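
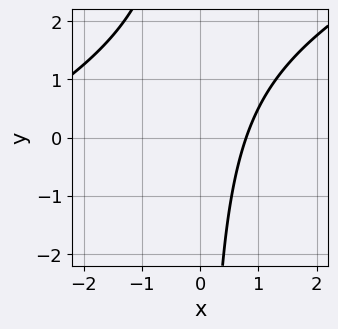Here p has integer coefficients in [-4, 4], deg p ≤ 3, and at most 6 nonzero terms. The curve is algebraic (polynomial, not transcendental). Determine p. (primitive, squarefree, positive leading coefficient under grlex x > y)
First, degree: a generic line meets the curve in up to 2 points, so deg p = 2.
Next, checking where it meets the axes: the curve avoids every integer y-axis point in the box.
Finally, assembling these constraints gives the stated polynomial.

x^2 - 2*x*y + 3*x - 3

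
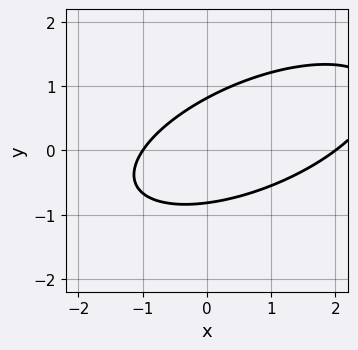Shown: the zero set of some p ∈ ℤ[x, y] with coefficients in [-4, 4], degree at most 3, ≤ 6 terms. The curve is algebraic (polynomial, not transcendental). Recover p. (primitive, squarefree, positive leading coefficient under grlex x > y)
deg p = 2. The shape is more complex than any degree-1 curve.
Against the integer gridlines: the x-axis gridline crossings are at x ∈ {-1, 2}.
Putting this together gives p.

x^2 - 2*x*y + 3*y^2 - x - 2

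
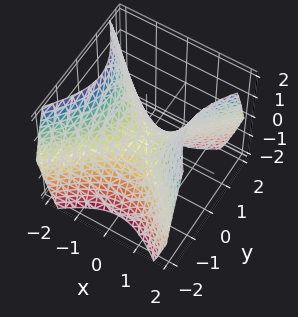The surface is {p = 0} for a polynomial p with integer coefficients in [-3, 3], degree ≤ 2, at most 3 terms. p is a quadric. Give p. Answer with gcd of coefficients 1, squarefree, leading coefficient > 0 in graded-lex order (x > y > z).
x^2 - y^2 - z

First, the degree is 2 — a hyperbolic paraboloid; a quadric.
Next, symmetries: mirror symmetry x ↦ −x ⇒ only even powers of x; mirror symmetry y ↦ −y ⇒ only even powers of y.
Then, from the visible intercepts: it crosses the y-axis at the gridline y = 0; it meets the z-axis at z = 0 (among the integer gridlines).
Finally, putting this together gives p.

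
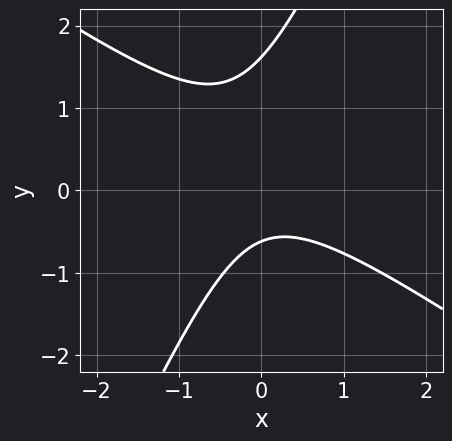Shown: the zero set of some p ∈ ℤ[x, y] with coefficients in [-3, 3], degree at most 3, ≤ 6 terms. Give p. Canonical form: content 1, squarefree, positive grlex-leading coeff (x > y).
3*x^2 + 3*x*y - 2*y^2 + 2*y + 2

1. deg p = 2.
2. Checking where it meets the axes: it misses every integer gridline on the x-axis.
3. Assembling these constraints gives the stated polynomial.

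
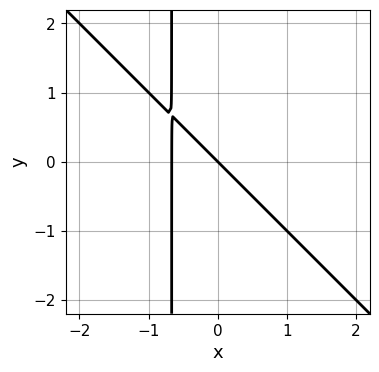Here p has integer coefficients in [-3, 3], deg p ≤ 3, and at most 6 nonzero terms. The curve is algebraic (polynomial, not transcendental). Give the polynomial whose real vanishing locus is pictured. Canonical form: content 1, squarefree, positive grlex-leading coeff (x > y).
The degree is 2 — no degree-1 curve has this shape.
Checking where it meets the axes: it meets the y-axis at y = 0 (among the integer gridlines); one x-axis crossing is at x = 0.
The integer polynomial consistent with all of this is the stated p.

3*x^2 + 3*x*y + 2*x + 2*y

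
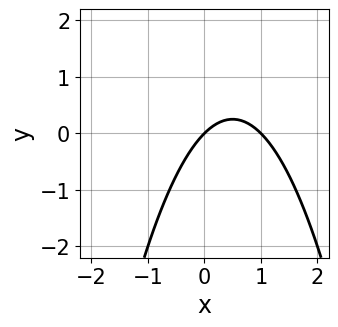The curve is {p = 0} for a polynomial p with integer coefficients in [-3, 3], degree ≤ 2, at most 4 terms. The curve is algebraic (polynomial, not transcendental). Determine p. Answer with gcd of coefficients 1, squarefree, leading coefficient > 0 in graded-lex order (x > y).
x^2 - x + y

(a) The degree is 2 — a generic line meets the curve in up to 2 points.
(b) From the visible intercepts: the x-axis gridline crossings are at x ∈ {0, 1}; it meets the y-axis at y = 0 (among the integer gridlines).
(c) Together with the visible shape, these determine p as stated.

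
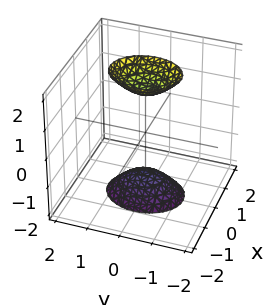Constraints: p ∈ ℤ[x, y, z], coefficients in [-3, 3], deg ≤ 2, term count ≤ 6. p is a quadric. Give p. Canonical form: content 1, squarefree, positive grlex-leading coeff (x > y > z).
3*x^2 + 2*y^2 - z^2 + 2

There are 2 components. They look like related sheets of one shape, so recover p as a whole.
The degree is 2 — two sheets facing apart; a quadric.
Symmetries: mirror symmetry x ↦ −x ⇒ only even powers of x; it's symmetric under z → −z, forcing even powers of z; mirror symmetry y ↦ −y ⇒ only even powers of y.
Against the integer gridlines: it misses every integer gridline on the x-axis; the surface avoids every integer y-axis point in the box.
Matching integer coefficients to the picture gives p.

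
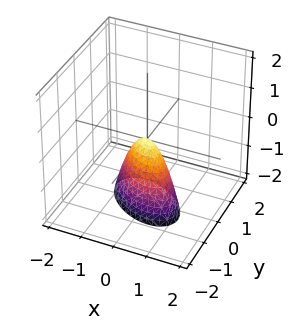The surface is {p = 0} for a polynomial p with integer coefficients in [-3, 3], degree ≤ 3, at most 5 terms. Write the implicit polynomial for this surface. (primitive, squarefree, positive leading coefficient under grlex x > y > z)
First, the degree is 2 — no degree-1 surface has this shape.
Next, against the integer gridlines: one z-axis crossing is at z = 0; it meets the y-axis at y = 0 (among the integer gridlines).
Finally, assembling these constraints gives the stated polynomial.

2*x^2 + 2*x*y + 3*y^2 + z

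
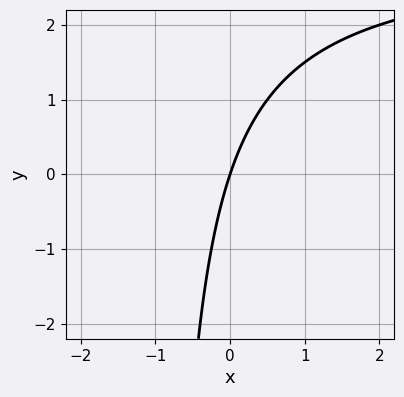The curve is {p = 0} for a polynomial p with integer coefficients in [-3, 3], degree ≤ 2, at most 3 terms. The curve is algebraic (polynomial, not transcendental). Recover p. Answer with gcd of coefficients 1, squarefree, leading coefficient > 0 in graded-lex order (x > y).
The degree is 2 — a generic line meets the curve in up to 2 points.
Against the integer gridlines: it crosses the y-axis at the gridline y = 0; it meets the x-axis at x = 0 (among the integer gridlines).
Fitting integer coefficients to these (and the overall shape) gives p.

x*y - 3*x + y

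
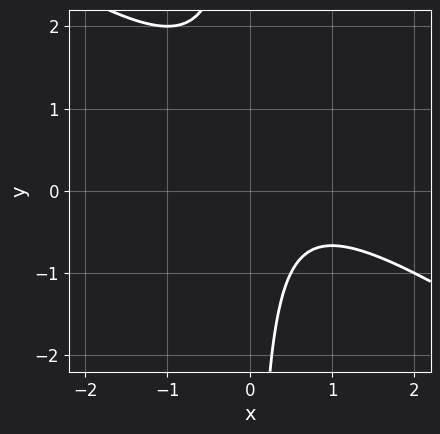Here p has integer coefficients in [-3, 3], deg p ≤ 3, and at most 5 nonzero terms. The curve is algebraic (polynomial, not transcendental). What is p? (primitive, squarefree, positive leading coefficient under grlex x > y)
2*x^2 + 3*x*y - 2*x + 2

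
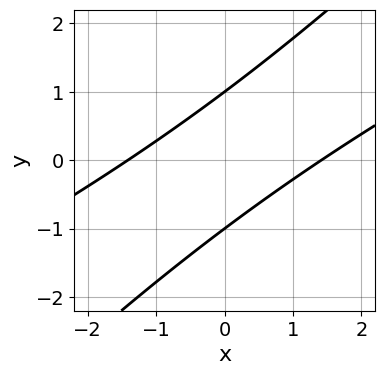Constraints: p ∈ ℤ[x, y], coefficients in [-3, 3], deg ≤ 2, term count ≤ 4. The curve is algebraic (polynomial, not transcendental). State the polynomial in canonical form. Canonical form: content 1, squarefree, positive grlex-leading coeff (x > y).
x^2 - 3*x*y + 2*y^2 - 2

(a) Degree: no degree-1 curve has this shape, so deg p = 2.
(b) Observable constraints: among the integer gridlines, it crosses the y-axis at y ∈ {-1, 1}.
(c) Solving for integer coefficients yields p as stated.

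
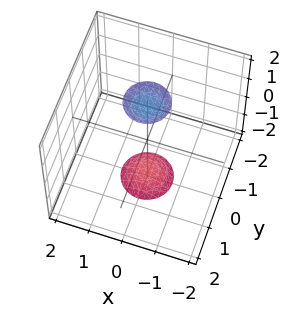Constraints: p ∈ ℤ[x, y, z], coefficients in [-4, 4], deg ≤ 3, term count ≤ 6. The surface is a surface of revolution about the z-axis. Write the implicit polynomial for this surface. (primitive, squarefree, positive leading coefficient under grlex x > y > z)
3*x^2 + 3*y^2 - z^2 + 3

The picture has 2 separate pieces. They look like related sheets of one shape, so recover p as a whole.
deg p = 2. A generic line meets the surface in up to 2 points.
Symmetries: rotational symmetry about the z-axis ⇒ p depends on x, y only through x² + y².
From the axis intercepts and sections: a circular section at z = 2 has radius between 0 and 1; the surface avoids every integer y-axis point in the box; no x-intercept at any integer in the box.
Matching integer coefficients to the picture gives p.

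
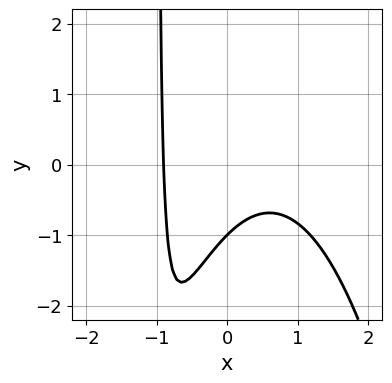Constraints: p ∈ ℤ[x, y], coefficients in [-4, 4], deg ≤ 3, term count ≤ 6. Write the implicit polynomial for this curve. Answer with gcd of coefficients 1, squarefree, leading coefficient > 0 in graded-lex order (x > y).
Degree: the shape is more complex than any degree-2 curve, so deg p = 3.
From the axis intercepts and sections: one y-axis crossing is at y = -1.
The integer polynomial consistent with all of this is the stated p.

3*x^3 - x^2 + 3*x*y + 3*y + 3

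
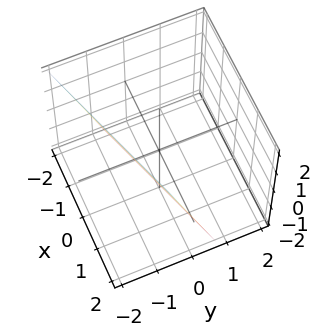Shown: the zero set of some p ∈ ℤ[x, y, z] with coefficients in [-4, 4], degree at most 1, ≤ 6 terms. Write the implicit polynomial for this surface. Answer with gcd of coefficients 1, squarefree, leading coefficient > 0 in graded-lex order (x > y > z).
x - 3*y - z - 2

(a) The degree is 1 — the surface is flat (a plane).
(b) Reading off the gridlines: it crosses the z-axis at the gridline z = -2; one x-axis crossing is at x = 2.
(c) Together with the visible shape, these determine p as stated.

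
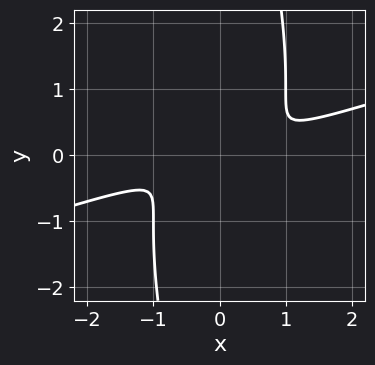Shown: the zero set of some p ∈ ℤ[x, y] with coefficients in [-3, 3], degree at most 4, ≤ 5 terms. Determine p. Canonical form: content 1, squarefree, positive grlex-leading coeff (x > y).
1. Degree: the shape is more complex than any degree-3 curve, so deg p = 4.
2. Matching integer coefficients to the picture gives p.

x^4 - 3*x^3*y - x*y^3 + 3*y^2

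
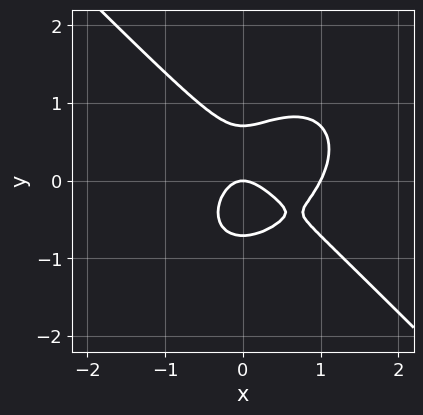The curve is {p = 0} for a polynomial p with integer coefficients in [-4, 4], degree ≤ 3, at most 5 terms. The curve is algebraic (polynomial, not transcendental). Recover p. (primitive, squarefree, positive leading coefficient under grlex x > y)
(a) The degree is 3 — a generic line meets the curve in up to 3 points.
(b) Against the integer gridlines: one y-axis crossing is at y = 0; among the integer gridlines, it crosses the x-axis at x ∈ {0, 1}.
(c) The integer polynomial consistent with all of this is the stated p.

2*x^3 + 2*y^3 - 2*x^2 - y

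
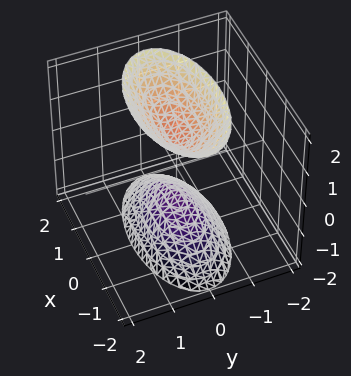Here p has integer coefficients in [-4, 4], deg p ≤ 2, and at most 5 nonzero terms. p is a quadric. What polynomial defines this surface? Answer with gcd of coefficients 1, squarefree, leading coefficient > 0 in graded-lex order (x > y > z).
First, the picture has 2 separate pieces. Treating them together as one polynomial.
Next, degree: two separate bowl-shaped sheets opening away from each other; a quadric, so deg p = 2.
Then, symmetries: it's symmetric under z → −z, forcing even powers of z; it's symmetric under x → −x, forcing even powers of x; it's symmetric under y → −y, forcing even powers of y.
Next, against the integer gridlines: among the integer gridlines, it crosses the z-axis at z ∈ {-1, 1}; the surface avoids every integer x-axis point in the box.
Finally, the integer polynomial consistent with all of this is the stated p.

x^2 + 3*y^2 - z^2 + 1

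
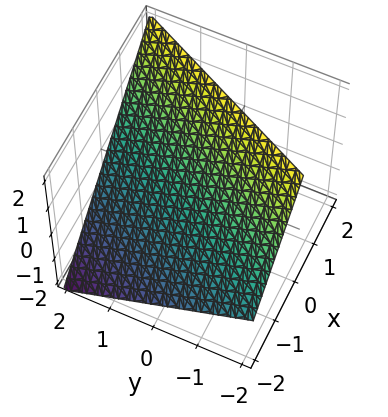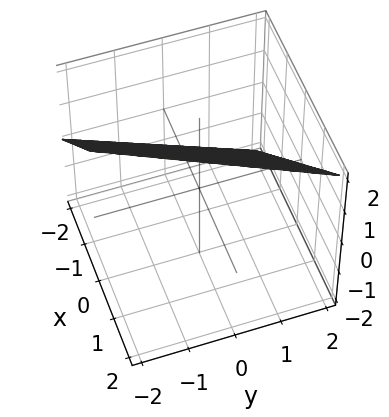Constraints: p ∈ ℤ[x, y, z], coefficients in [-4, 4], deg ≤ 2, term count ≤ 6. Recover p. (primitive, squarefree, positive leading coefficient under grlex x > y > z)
2*x - y - 2*z + 2

First, deg p = 1.
Then, from the visible intercepts: one y-axis crossing is at y = 2; it crosses the x-axis at the gridline x = -1; it meets the z-axis at z = 1 (among the integer gridlines).
Finally, these observations pin down the coefficients.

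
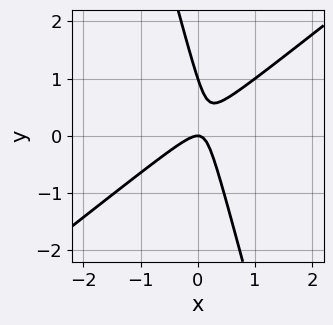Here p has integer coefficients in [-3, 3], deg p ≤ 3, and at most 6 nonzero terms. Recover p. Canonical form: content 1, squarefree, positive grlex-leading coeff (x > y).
1. deg p = 2.
2. Checking where it meets the axes: the y-axis gridline crossings are at y ∈ {0, 1}; it meets the x-axis at x = 0 (among the integer gridlines).
3. The integer polynomial consistent with all of this is the stated p.

3*x^2 - 3*x*y - y^2 + y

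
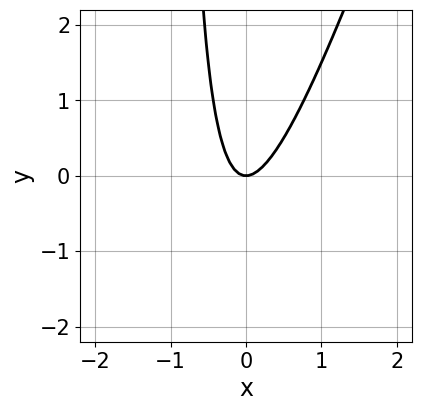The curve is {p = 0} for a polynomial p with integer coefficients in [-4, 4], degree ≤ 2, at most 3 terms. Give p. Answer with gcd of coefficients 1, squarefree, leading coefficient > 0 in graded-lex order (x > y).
3*x^2 - x*y - y

(a) deg p = 2. No degree-1 curve has this shape.
(b) Against the integer gridlines: it meets the x-axis at x = 0 (among the integer gridlines); one y-axis crossing is at y = 0.
(c) Solving for integer coefficients yields p as stated.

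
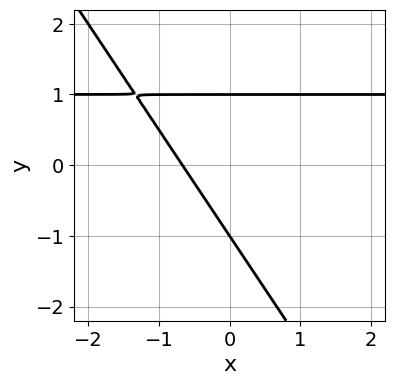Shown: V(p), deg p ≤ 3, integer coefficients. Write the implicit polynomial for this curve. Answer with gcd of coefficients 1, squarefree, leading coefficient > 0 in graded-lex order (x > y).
(a) The degree is 2 — the shape is more complex than any degree-1 curve.
(b) From the visible intercepts: among the integer gridlines, it crosses the y-axis at y ∈ {-1, 1}.
(c) Fitting integer coefficients to these (and the overall shape) gives p.

3*x*y + 2*y^2 - 3*x - 2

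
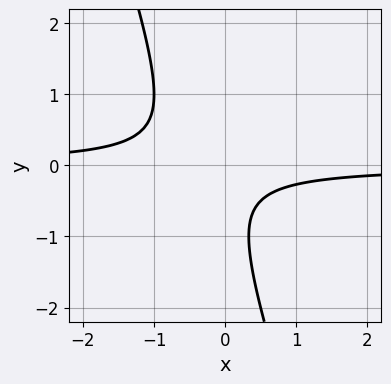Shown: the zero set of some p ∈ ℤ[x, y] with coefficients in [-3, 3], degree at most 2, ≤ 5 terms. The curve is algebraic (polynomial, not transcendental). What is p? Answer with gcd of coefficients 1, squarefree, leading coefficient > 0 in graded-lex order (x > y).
3*x*y + y^2 + y + 1

The degree is 2 — a generic line meets the curve in up to 2 points.
Against the integer gridlines: no x-intercept at any integer in the box; it misses every integer gridline on the y-axis.
Fitting integer coefficients to these (and the overall shape) gives p.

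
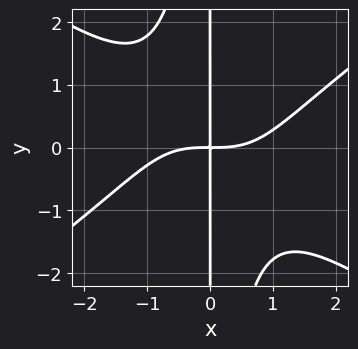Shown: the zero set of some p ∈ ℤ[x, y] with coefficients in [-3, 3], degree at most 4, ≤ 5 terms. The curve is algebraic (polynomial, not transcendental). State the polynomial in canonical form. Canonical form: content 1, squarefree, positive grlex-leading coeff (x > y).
Degree: no degree-3 curve has this shape, so deg p = 4.
Reading off the gridlines: the visible y-axis segment lies entirely on the curve.
Solving for integer coefficients yields p as stated.

x^4 - 2*x^2*y^2 - 3*x*y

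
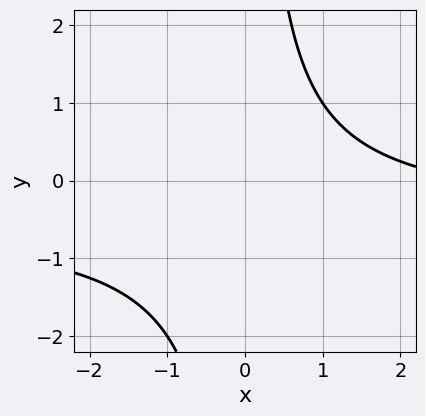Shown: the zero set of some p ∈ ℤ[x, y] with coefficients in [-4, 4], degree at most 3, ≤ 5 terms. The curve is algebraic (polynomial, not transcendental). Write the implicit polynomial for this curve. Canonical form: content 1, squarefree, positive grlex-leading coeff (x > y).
First, the degree is 2 — a generic line meets the curve in up to 2 points.
Next, checking where it meets the axes: it misses every integer gridline on the x-axis; no y-intercept at any integer in the box.
Finally, the integer polynomial consistent with all of this is the stated p.

2*x*y + x - 3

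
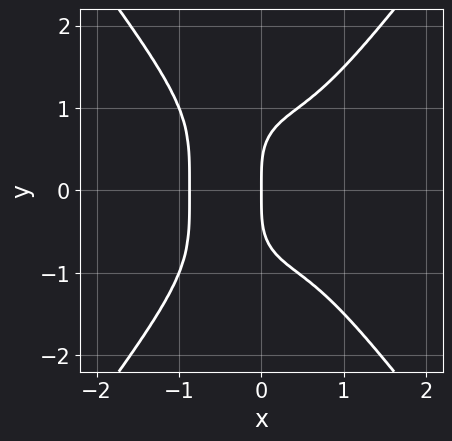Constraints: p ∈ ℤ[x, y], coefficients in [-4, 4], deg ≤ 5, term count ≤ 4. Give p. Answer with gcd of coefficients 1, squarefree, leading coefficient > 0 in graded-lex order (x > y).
3*x^4 - y^4 + 2*x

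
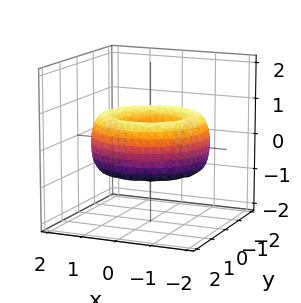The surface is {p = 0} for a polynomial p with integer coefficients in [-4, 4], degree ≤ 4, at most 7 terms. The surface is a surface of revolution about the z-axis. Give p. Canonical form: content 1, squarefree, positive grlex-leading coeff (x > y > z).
x^4 + 2*x^2*y^2 + y^4 - 3*x^2 - 3*y^2 + 2*z^2 + 1

Degree: the shape is more complex than any degree-3 surface, so deg p = 4.
Symmetries: rotational symmetry about the z-axis ⇒ p depends on x, y only through x² + y².
From the visible intercepts: a circular section at z = 0 has radius between 0 and 1; the surface avoids every integer z-axis point in the box.
Putting this together gives p.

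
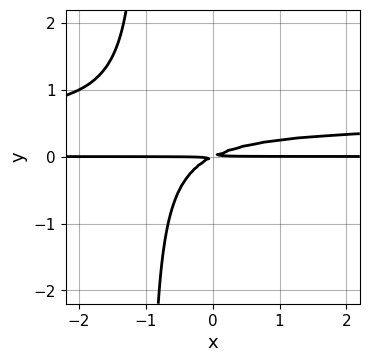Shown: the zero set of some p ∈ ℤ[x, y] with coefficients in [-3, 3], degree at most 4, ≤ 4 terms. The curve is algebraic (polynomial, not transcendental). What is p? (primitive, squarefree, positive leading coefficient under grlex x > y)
First, the degree is 3 — the shape is more complex than any degree-2 curve.
Then, against the integer gridlines: the visible x-axis segment lies entirely on the curve.
Finally, putting this together gives p.

2*x*y^2 - x*y + 2*y^2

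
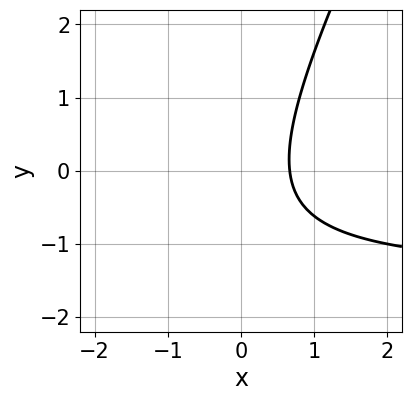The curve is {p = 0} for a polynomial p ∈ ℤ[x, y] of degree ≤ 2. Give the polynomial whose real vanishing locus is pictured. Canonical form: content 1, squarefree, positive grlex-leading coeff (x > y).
2*x*y - y^2 + 3*x - y - 2

1. deg p = 2. A generic line meets the curve in up to 2 points.
2. From the visible intercepts: it misses every integer gridline on the y-axis.
3. Putting this together gives p.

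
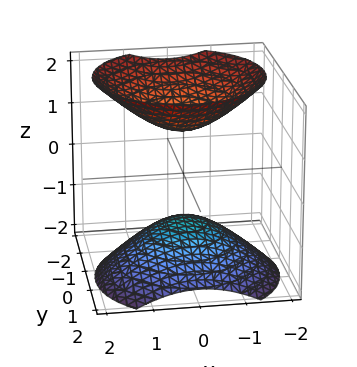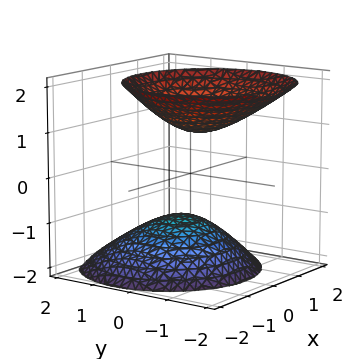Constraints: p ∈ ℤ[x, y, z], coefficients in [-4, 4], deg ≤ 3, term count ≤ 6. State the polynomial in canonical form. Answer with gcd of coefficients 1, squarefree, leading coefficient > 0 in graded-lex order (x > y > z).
2*x^2 + 2*y^2 + y*z - 2*z^2 + 2

There are 2 components. They look like related sheets of one shape, so recover p as a whole.
deg p = 2. A generic line meets the surface in up to 2 points.
Against the integer gridlines: no x-intercept at any integer in the box; it misses every integer gridline on the y-axis.
These observations pin down the coefficients. Check: (0, 0, -1) on the z-axis lies on the surface, and p(0, 0, -1) = 0. ✓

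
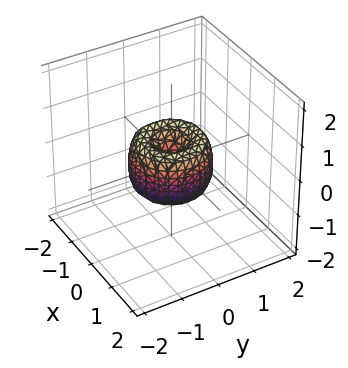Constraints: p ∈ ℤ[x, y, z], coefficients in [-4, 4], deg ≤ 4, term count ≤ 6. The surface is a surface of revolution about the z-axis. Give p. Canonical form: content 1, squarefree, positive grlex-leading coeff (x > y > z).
First, deg p = 4. A generic line meets the surface in up to 4 points.
Then, symmetry: the z-axis is an axis of rotation, so x and y enter only as x² + y².
Then, observable constraints: among the integer gridlines, it crosses the x-axis at x ∈ {-1, 0, 1}; it crosses the z-axis at the gridline z = 0.
Finally, together with the visible shape, these determine p as stated. Check: (0, 1, 0) on the y-axis lies on the surface, and p(0, 1, 0) = 0. ✓

2*x^4 + 4*x^2*y^2 + 2*y^4 - 2*x^2 - 2*y^2 + z^2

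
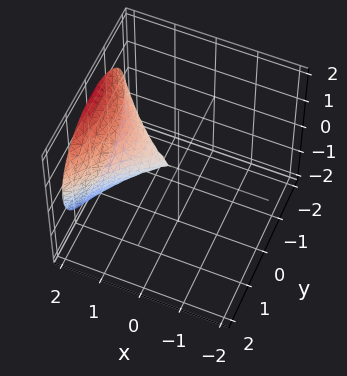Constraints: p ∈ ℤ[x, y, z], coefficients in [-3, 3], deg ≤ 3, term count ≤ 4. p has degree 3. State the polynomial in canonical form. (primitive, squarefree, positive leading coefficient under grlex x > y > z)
x^3 - 3*y^2 - 3*z^2

First, the degree is 3 — no degree-2 surface has this shape.
Then, from the visible intercepts: one x-axis crossing is at x = 0; it meets the y-axis at y = 0 (among the integer gridlines); one z-axis crossing is at z = 0.
Finally, assembling these constraints gives the stated polynomial.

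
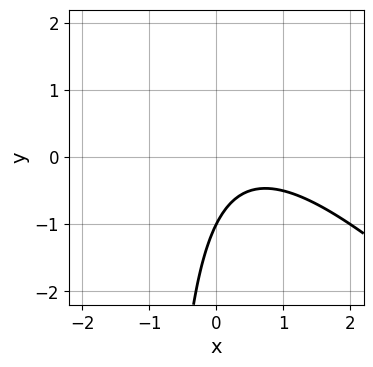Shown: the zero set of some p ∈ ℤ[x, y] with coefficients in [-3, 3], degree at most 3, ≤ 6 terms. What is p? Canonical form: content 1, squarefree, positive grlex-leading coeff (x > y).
x^2 + x*y - x + y + 1

The degree is 2 — the shape is more complex than any degree-1 curve.
Against the integer gridlines: one y-axis crossing is at y = -1; no x-intercept at any integer in the box.
Matching integer coefficients to the picture gives p.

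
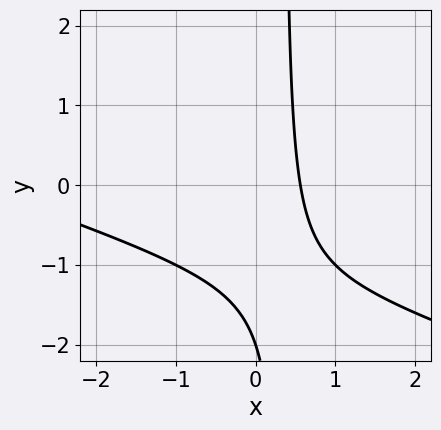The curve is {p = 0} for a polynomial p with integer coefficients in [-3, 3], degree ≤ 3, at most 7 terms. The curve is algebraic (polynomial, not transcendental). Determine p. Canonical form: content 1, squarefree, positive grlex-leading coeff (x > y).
x^2 + 3*x*y + 3*x - y - 2

(a) deg p = 2. No degree-1 curve has this shape.
(b) From the visible intercepts: it meets the y-axis at y = -2 (among the integer gridlines).
(c) These observations pin down the coefficients.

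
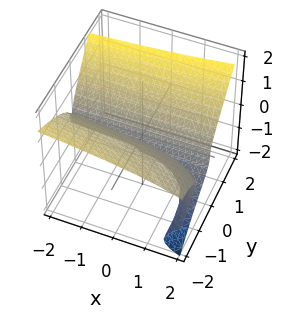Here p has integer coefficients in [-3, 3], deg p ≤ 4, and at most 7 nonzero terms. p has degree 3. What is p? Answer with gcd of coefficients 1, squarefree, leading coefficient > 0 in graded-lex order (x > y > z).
x*y^2 - 3*y*z^2 + 3*z^3 - 3*y^2 - y

First, degree: no degree-2 surface has this shape, so deg p = 3.
Next, against the integer gridlines: one y-axis crossing is at y = 0; it crosses the z-axis at the gridline z = 0.
Finally, solving for integer coefficients yields p as stated. Check: (2, 0, 0) on the x-axis lies on the surface, and p(2, 0, 0) = 0. ✓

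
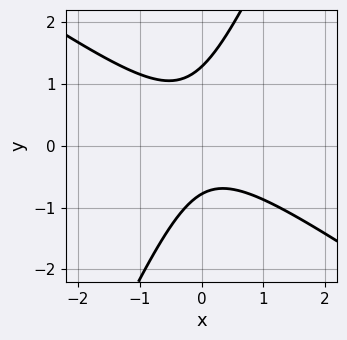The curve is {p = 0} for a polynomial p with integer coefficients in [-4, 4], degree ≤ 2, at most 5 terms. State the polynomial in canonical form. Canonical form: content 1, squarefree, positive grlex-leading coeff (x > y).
1. deg p = 2. A generic line meets the curve in up to 2 points.
2. Checking where it meets the axes: the curve avoids every integer x-axis point in the box.
3. Putting this together gives p.

3*x^2 + 3*x*y - 2*y^2 + y + 2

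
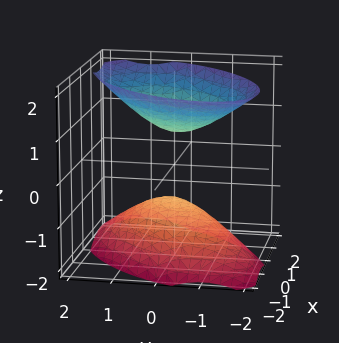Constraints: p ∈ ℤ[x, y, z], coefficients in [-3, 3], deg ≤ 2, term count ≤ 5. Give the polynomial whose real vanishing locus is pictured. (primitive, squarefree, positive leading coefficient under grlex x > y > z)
3*x^2 - 3*x*y + 3*y^2 - 3*z^2 + 2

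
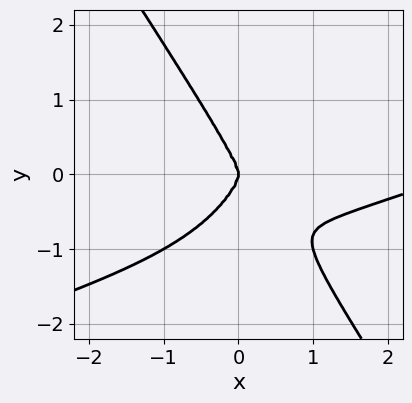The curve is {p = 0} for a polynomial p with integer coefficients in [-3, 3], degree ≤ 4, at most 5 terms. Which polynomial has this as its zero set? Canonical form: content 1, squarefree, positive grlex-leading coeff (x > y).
x^4 - 3*x^3*y - y^4 - 3*x^3

First, the degree is 4 — a generic line meets the curve in up to 4 points.
Then, reading off the gridlines: one x-axis crossing is at x = 0; it meets the y-axis at y = 0 (among the integer gridlines).
Finally, these observations pin down the coefficients.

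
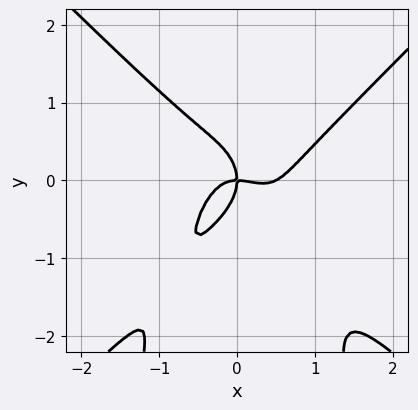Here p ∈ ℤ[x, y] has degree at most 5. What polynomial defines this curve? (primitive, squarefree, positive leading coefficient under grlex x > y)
1. The degree is 4 — no degree-3 curve has this shape.
2. Against the integer gridlines: it crosses the x-axis at the gridline x = 0; it meets the y-axis at y = 0 (among the integer gridlines).
3. Assembling these constraints gives the stated polynomial.

2*x^4 - 2*x^2*y^2 - x^3 - y^3 - x*y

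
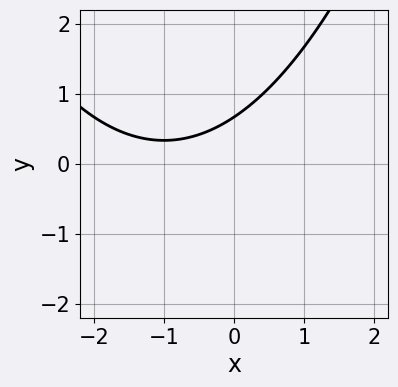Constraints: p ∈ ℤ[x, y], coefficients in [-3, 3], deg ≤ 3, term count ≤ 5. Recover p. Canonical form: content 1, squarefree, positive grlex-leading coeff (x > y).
deg p = 2.
From the axis intercepts and sections: the curve avoids every integer x-axis point in the box.
Fitting integer coefficients to these (and the overall shape) gives p.

x^2 + 2*x - 3*y + 2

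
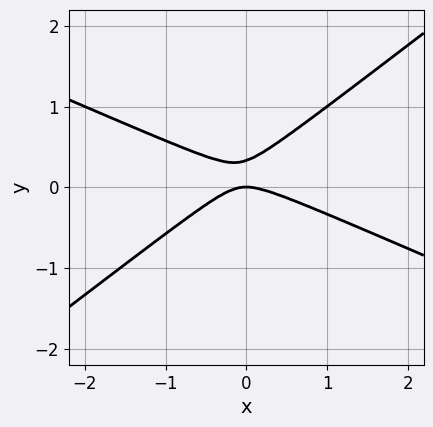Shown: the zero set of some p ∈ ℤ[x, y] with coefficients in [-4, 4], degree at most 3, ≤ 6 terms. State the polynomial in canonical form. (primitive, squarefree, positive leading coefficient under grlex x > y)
x^2 + x*y - 3*y^2 + y

(a) deg p = 2. A generic line meets the curve in up to 2 points.
(b) From the axis intercepts and sections: it crosses the y-axis at the gridline y = 0; it crosses the x-axis at the gridline x = 0.
(c) Putting this together gives p.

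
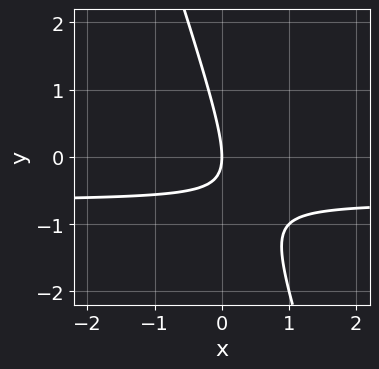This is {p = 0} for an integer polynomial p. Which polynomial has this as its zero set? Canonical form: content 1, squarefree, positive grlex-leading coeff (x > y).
3*x*y + y^2 + 2*x

1. The degree is 2 — a generic line meets the curve in up to 2 points.
2. Against the integer gridlines: one x-axis crossing is at x = 0; it crosses the y-axis at the gridline y = 0.
3. Assembling these constraints gives the stated polynomial.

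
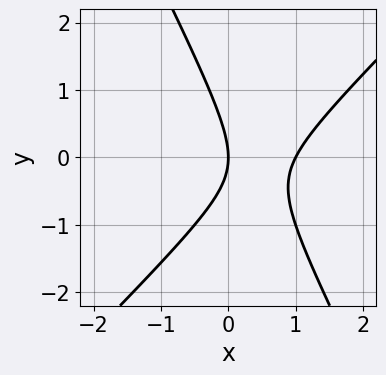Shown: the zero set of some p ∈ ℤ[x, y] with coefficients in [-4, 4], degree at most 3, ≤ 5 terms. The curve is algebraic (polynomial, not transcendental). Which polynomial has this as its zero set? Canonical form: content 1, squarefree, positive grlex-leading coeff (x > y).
2*x^2 - x*y - y^2 - 2*x

(a) deg p = 2. A generic line meets the curve in up to 2 points.
(b) From the axis intercepts and sections: the x-axis gridline crossings are at x ∈ {0, 1}; it meets the y-axis at y = 0 (among the integer gridlines).
(c) The integer polynomial consistent with all of this is the stated p.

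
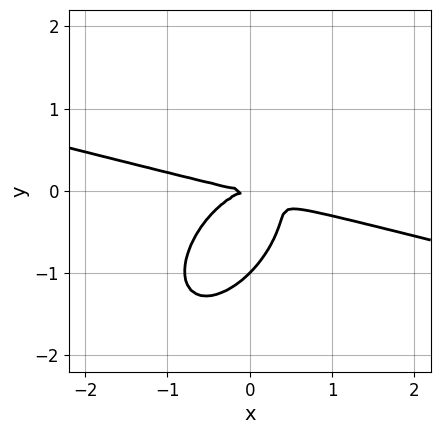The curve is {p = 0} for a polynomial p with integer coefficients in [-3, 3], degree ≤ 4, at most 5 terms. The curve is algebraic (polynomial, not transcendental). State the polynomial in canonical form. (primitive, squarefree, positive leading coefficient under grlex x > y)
1. The degree is 3 — no degree-2 curve has this shape.
2. From the visible intercepts: one x-axis crossing is at x = 0; among the integer gridlines, it crosses the y-axis at y ∈ {-1, 0}.
3. Together with the visible shape, these determine p as stated.

x^3 + 3*x^2*y - 3*x*y^2 + 3*y^3 + 3*y^2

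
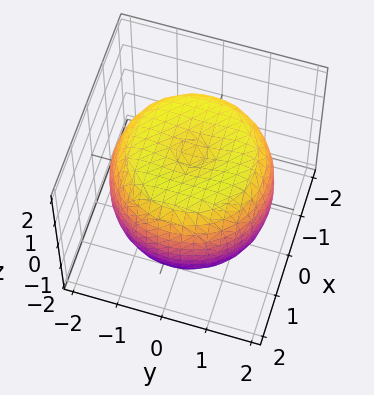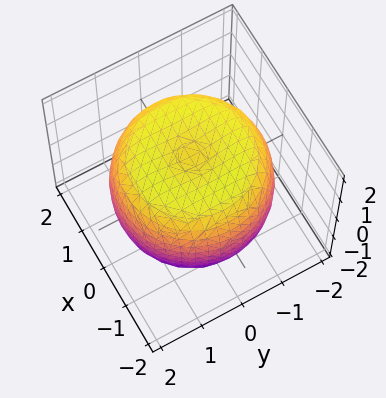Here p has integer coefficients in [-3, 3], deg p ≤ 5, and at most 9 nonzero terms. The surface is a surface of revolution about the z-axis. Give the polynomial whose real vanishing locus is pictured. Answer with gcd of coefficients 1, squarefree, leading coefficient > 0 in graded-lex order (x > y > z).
x^4 + 2*x^2*y^2 + y^4 - 2*x^2 - 2*y^2 + 2*z^2 - 3

(a) Degree: no degree-3 surface has this shape, so deg p = 4.
(b) Symmetry: the surface is invariant under rotation about z: p = q(x² + y², z).
(c) Checking where it meets the axes: a circular section at z = 0 has radius between 1 and 2.
(d) Putting this together gives p.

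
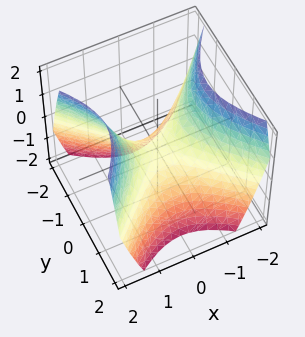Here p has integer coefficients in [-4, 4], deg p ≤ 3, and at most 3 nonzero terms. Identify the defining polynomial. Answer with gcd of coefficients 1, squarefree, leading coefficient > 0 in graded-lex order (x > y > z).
x^2 - y^2 - z

First, the degree is 2 — a hyperbolic paraboloid; a quadric.
Then, symmetries: mirror symmetry y ↦ −y ⇒ only even powers of y; it's symmetric under x → −x, forcing even powers of x.
Then, checking where it meets the axes: it crosses the x-axis at the gridline x = 0; it meets the z-axis at z = 0 (among the integer gridlines).
Finally, matching integer coefficients to the picture gives p.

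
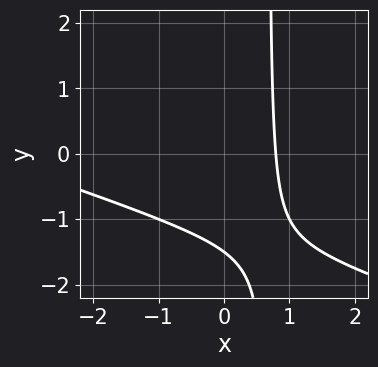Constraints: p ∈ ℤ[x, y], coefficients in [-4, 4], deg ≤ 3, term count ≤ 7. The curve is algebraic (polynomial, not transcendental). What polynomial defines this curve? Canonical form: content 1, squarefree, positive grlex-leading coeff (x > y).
x^2 + 3*x*y + 3*x - 2*y - 3

(a) Degree: the shape is more complex than any degree-1 curve, so deg p = 2.
(b) Matching integer coefficients to the picture gives p.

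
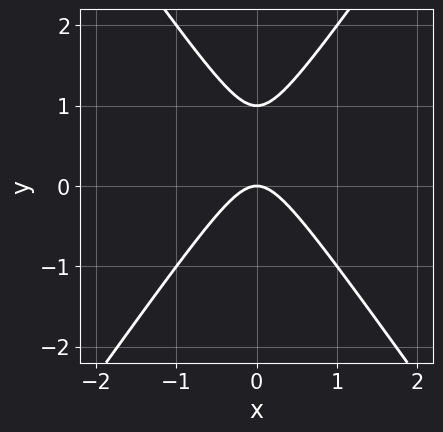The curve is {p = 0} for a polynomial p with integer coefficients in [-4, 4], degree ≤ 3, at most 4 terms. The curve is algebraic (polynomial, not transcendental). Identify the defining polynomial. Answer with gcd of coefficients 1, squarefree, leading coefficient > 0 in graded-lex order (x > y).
2*x^2 - y^2 + y

deg p = 2.
Symmetries: mirror symmetry x ↦ −x ⇒ only even powers of x.
Against the integer gridlines: one x-axis crossing is at x = 0; among the integer gridlines, it crosses the y-axis at y ∈ {0, 1}.
Assembling these constraints gives the stated polynomial.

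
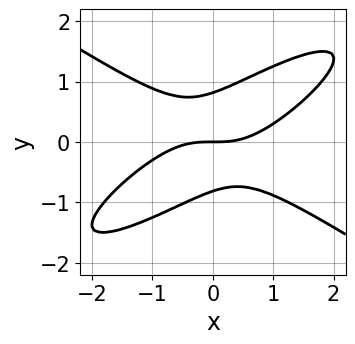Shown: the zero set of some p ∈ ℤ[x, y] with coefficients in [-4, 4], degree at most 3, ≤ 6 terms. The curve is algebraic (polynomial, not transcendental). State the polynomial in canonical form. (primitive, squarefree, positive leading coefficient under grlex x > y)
First, degree: a generic line meets the curve in up to 3 points, so deg p = 3.
Next, against the integer gridlines: one x-axis crossing is at x = 0; it meets the y-axis at y = 0 (among the integer gridlines).
Finally, the integer polynomial consistent with all of this is the stated p.

x^3 - x^2*y - 2*x*y^2 + 3*y^3 - 2*y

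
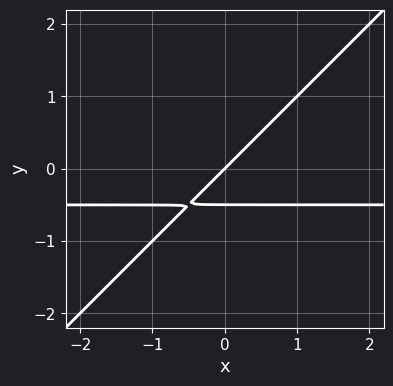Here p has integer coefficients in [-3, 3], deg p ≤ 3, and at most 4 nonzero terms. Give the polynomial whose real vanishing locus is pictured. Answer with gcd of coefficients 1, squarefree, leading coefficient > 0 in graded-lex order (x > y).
First, deg p = 2. No degree-1 curve has this shape.
Then, observable constraints: it meets the x-axis at x = 0 (among the integer gridlines); one y-axis crossing is at y = 0.
Finally, fitting integer coefficients to these (and the overall shape) gives p.

2*x*y - 2*y^2 + x - y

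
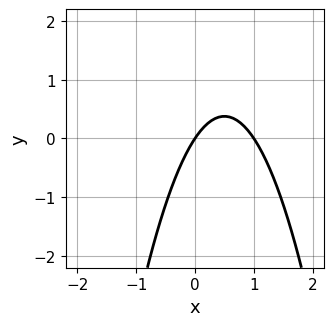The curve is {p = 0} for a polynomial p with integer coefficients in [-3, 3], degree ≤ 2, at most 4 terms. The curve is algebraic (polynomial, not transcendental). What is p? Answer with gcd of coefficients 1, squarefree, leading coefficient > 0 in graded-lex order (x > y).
(a) deg p = 2. A generic line meets the curve in up to 2 points.
(b) From the visible intercepts: it meets the y-axis at y = 0 (among the integer gridlines); the x-axis gridline crossings are at x ∈ {0, 1}.
(c) Solving for integer coefficients yields p as stated.

3*x^2 - 3*x + 2*y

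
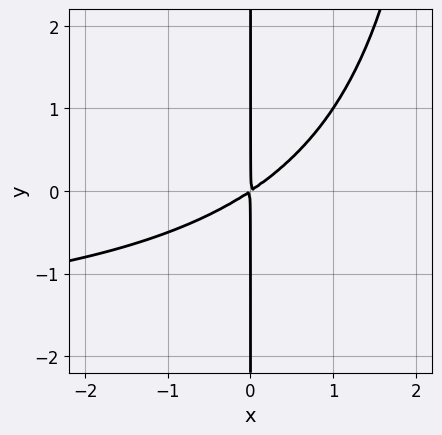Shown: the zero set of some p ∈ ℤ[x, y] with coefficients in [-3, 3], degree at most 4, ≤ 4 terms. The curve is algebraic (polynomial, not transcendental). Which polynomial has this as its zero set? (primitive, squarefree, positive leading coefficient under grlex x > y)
First, degree: the shape is more complex than any degree-2 curve, so deg p = 3.
Then, against the integer gridlines: every point of the y-axis in the box is on the curve.
Finally, assembling these constraints gives the stated polynomial.

x^2*y + 2*x^2 - 3*x*y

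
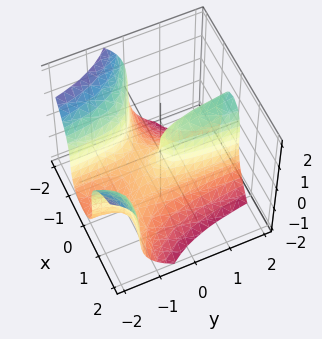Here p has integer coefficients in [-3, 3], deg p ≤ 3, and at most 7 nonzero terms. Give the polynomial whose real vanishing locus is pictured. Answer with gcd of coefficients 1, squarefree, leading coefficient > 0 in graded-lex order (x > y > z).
x^3 + 3*x^2*y + z^3 + 2*x^2 - y

(a) The degree is 3 — a generic line meets the surface in up to 3 points.
(b) From the visible intercepts: it crosses the z-axis at the gridline z = 0; the x-axis gridline crossings are at x ∈ {-2, 0}; it meets the y-axis at y = 0 (among the integer gridlines).
(c) Together with the visible shape, these determine p as stated.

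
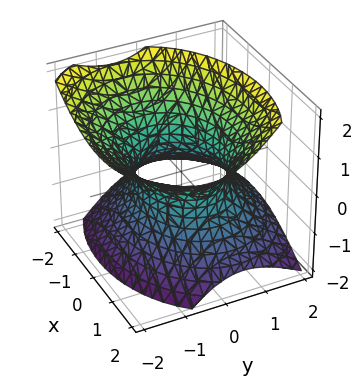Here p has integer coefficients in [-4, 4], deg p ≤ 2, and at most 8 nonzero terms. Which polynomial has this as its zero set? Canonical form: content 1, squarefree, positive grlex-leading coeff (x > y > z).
2*x^2 - x*z + 3*y^2 + 2*y*z - 3*z^2 - 3

First, degree: the shape is more complex than any degree-1 surface, so deg p = 2.
Then, from the visible intercepts: no z-intercept at any integer in the box; the y-axis gridline crossings are at y ∈ {-1, 1}.
Finally, fitting integer coefficients to these (and the overall shape) gives p.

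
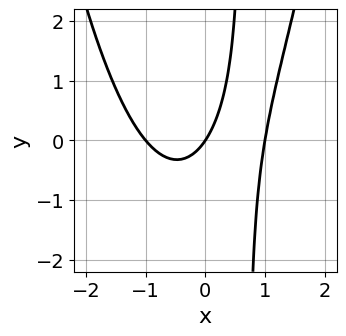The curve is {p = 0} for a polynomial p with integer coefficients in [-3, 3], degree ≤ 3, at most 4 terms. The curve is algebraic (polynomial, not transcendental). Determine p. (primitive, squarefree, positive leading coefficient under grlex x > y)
3*x^3 - 3*x*y - 3*x + 2*y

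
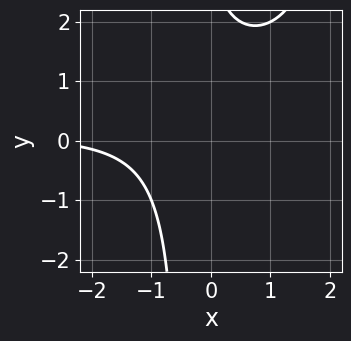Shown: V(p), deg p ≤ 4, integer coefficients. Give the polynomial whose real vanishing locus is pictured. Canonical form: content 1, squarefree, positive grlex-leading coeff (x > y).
1. Degree: no degree-2 curve has this shape, so deg p = 3.
2. From the visible intercepts: it misses every integer gridline on the x-axis; no y-intercept at any integer in the box.
3. Solving for integer coefficients yields p as stated.

x^2*y - 2*x*y + x - y + 3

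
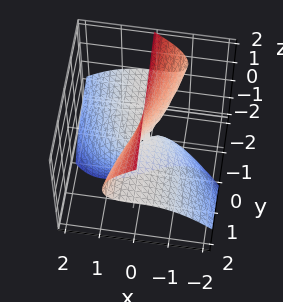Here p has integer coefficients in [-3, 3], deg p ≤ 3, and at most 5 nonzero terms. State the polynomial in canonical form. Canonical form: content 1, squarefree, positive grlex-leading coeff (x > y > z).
(a) The degree is 3 — no degree-2 surface has this shape.
(b) Reading off the gridlines: every point of the y-axis in the box is on the surface; one x-axis crossing is at x = 0; the visible z-axis segment lies entirely on the surface.
(c) Together with the visible shape, these determine p as stated.

x^3 + y*z^2 + 2*x*z - 2*y*z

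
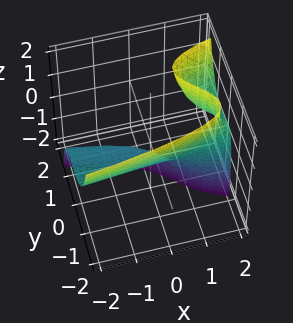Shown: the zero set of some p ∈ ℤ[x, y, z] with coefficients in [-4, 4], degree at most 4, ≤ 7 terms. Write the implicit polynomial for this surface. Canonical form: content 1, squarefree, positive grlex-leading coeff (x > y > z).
3*y^3 - 2*x*z - 2*y*z + 2*z + 1

1. Degree: a generic line meets the surface in up to 3 points, so deg p = 3.
2. Against the integer gridlines: it misses every integer gridline on the x-axis.
3. Solving for integer coefficients yields p as stated.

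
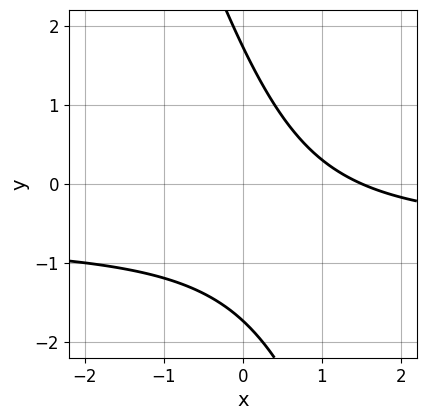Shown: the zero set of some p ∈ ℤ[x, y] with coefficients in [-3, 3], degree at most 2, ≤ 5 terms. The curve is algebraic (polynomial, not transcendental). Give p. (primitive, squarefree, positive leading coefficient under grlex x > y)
(a) The degree is 2 — the shape is more complex than any degree-1 curve.
(b) The integer polynomial consistent with all of this is the stated p.

3*x*y + y^2 + 2*x - 3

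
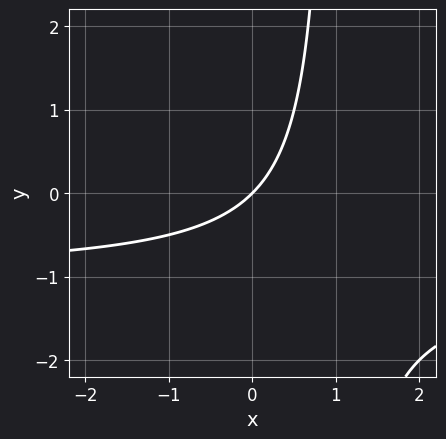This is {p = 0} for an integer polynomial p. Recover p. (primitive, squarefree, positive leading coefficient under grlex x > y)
x*y + x - y

1. deg p = 2. A generic line meets the curve in up to 2 points.
2. Checking where it meets the axes: one x-axis crossing is at x = 0; it crosses the y-axis at the gridline y = 0.
3. Solving for integer coefficients yields p as stated.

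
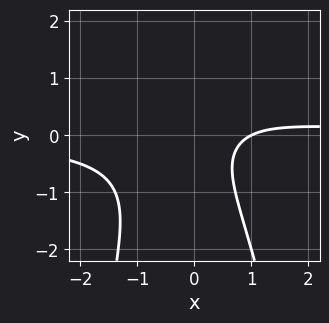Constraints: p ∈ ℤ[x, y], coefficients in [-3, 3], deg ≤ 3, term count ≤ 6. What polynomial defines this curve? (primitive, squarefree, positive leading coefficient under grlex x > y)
deg p = 3.
Checking where it meets the axes: one x-axis crossing is at x = 1; no y-intercept at any integer in the box.
These observations pin down the coefficients.

3*x^2*y + 2*y^2 - 2*x + y + 2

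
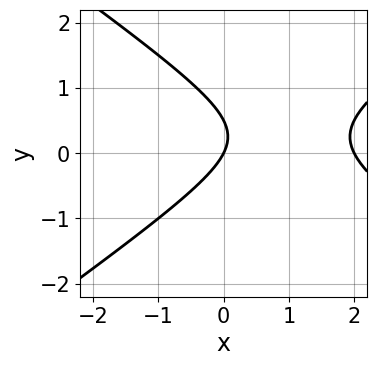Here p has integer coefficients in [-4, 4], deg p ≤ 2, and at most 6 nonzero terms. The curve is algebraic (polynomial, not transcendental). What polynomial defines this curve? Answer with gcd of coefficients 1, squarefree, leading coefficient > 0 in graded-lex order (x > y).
The degree is 2 — a generic line meets the curve in up to 2 points.
From the axis intercepts and sections: the x-axis gridline crossings are at x ∈ {0, 2}; it meets the y-axis at y = 0 (among the integer gridlines).
Matching integer coefficients to the picture gives p.

x^2 - 2*y^2 - 2*x + y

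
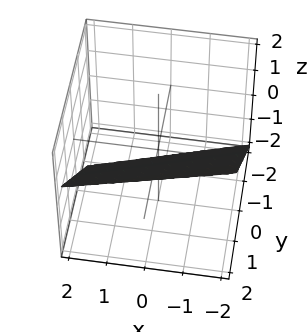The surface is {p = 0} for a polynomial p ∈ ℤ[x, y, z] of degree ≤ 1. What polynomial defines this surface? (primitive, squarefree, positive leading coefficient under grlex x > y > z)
(a) Degree: the surface is flat (a plane), so deg p = 1.
(b) Reading off the gridlines: one x-axis crossing is at x = -2.
(c) These observations pin down the coefficients.

x - 3*y + 3*z + 2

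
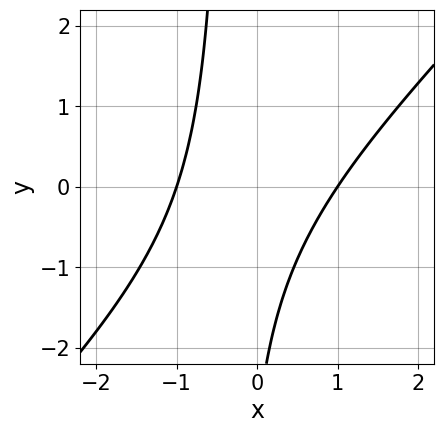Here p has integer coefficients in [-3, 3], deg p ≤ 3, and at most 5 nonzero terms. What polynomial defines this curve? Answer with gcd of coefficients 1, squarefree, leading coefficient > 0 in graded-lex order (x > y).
3*x^2 - 3*x*y - y - 3

First, degree: a generic line meets the curve in up to 2 points, so deg p = 2.
Next, observable constraints: among the integer gridlines, it crosses the x-axis at x ∈ {-1, 1}; it misses every integer gridline on the y-axis.
Finally, solving for integer coefficients yields p as stated.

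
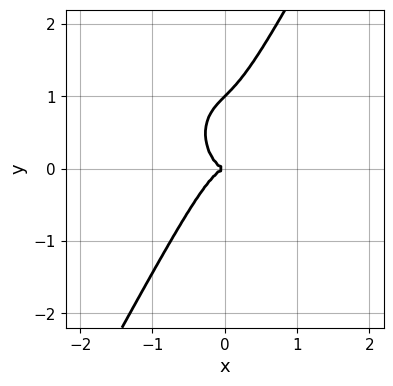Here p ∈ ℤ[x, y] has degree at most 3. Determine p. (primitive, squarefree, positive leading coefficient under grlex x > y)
3*x^3 + x*y^2 - y^3 + y^2

Degree: no degree-2 curve has this shape, so deg p = 3.
Reading off the gridlines: among the integer gridlines, it crosses the y-axis at y ∈ {0, 1}; it crosses the x-axis at the gridline x = 0.
Fitting integer coefficients to these (and the overall shape) gives p.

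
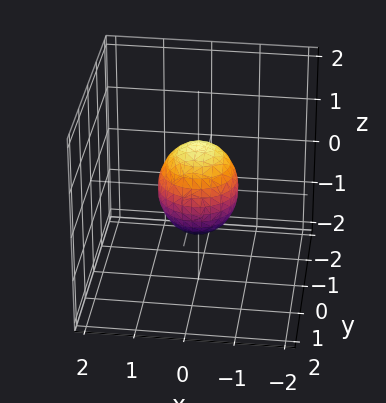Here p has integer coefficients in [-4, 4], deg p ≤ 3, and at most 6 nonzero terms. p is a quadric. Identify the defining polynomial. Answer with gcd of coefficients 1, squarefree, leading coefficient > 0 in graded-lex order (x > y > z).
1. deg p = 2.
2. Symmetries: the z ↦ −z reflection is a symmetry, so z appears only in even powers; rotational symmetry about the z-axis ⇒ p depends on x, y only through x² + y².
3. From the visible intercepts: a circular section at z = 0 has radius between 0 and 1; among the integer gridlines, it crosses the z-axis at z ∈ {-1, 1}.
4. Together with the visible shape, these determine p as stated.

3*x^2 + 3*y^2 + 2*z^2 - 2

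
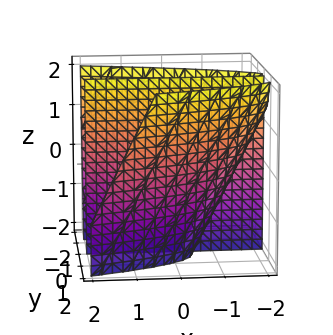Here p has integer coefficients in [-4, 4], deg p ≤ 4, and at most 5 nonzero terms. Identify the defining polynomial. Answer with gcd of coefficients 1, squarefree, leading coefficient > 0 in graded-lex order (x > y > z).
2*y^3 - 2*x*y - y^2 - y*z - 3*y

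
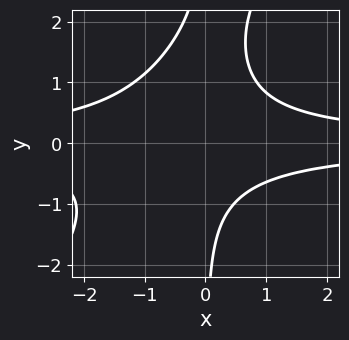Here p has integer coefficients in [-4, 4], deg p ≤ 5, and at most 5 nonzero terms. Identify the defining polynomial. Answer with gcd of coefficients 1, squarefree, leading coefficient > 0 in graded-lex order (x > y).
3*x^2*y^2 - 2*x*y^3 + 3*x*y^2 - 3

(a) deg p = 4.
(b) Against the integer gridlines: no y-intercept at any integer in the box; the curve avoids every integer x-axis point in the box.
(c) The integer polynomial consistent with all of this is the stated p.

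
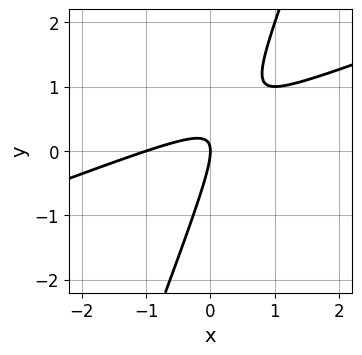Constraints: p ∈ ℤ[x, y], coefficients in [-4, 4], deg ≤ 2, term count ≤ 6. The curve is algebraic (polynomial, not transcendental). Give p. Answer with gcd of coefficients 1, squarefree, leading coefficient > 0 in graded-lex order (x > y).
(a) Degree: a generic line meets the curve in up to 2 points, so deg p = 2.
(b) From the visible intercepts: one y-axis crossing is at y = 0; the x-axis gridline crossings are at x ∈ {-1, 0}.
(c) Fitting integer coefficients to these (and the overall shape) gives p.

x^2 - 3*x*y + y^2 + x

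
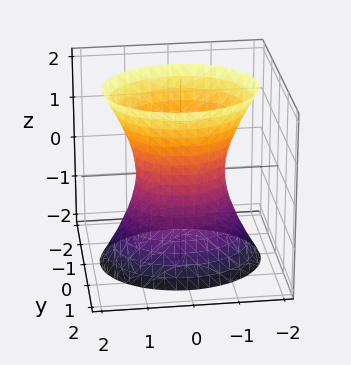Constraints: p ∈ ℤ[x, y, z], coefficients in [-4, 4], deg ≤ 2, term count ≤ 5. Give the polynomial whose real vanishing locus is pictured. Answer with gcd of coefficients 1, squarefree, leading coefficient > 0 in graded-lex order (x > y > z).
2*x^2 + 3*y^2 - z^2 - 2

(a) deg p = 2. One connected sheet with a waist; a quadric.
(b) Symmetries: the x ↦ −x reflection is a symmetry, so x appears only in even powers; the z ↦ −z reflection is a symmetry, so z appears only in even powers; the y ↦ −y reflection is a symmetry, so y appears only in even powers.
(c) Checking where it meets the axes: the surface avoids every integer z-axis point in the box; the x-axis gridline crossings are at x ∈ {-1, 1}.
(d) These observations pin down the coefficients.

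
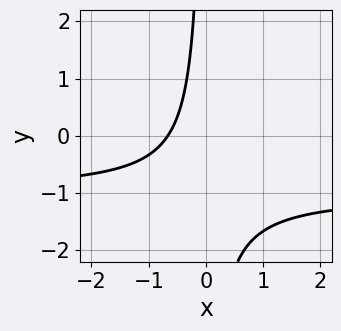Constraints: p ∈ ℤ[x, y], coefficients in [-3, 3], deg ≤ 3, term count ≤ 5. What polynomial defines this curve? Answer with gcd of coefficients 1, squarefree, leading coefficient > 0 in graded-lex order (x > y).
First, deg p = 2. A generic line meets the curve in up to 2 points.
Next, from the visible intercepts: it misses every integer gridline on the y-axis.
Finally, solving for integer coefficients yields p as stated.

3*x*y + 3*x + 2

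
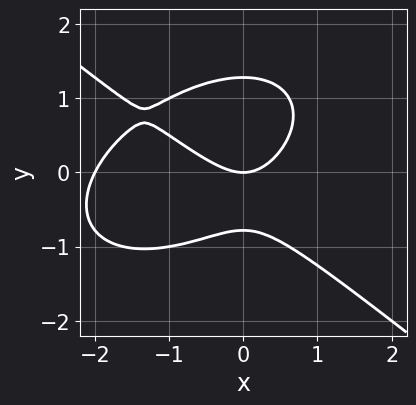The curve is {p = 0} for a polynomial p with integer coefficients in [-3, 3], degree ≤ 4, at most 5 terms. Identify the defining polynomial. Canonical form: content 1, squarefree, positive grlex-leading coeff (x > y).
First, degree: a generic line meets the curve in up to 3 points, so deg p = 3.
Next, reading off the gridlines: it crosses the y-axis at the gridline y = 0; among the integer gridlines, it crosses the x-axis at x ∈ {-2, 0}.
Finally, matching integer coefficients to the picture gives p.

x^3 + 2*y^3 + 2*x^2 - y^2 - 2*y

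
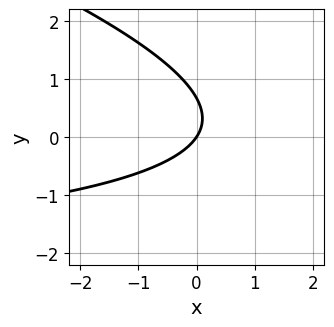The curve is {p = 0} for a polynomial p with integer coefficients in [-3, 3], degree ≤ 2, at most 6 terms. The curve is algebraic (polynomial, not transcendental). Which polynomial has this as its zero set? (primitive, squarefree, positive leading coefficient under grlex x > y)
1. Degree: a generic line meets the curve in up to 2 points, so deg p = 2.
2. From the axis intercepts and sections: it crosses the y-axis at the gridline y = 0; it meets the x-axis at x = 0 (among the integer gridlines).
3. The integer polynomial consistent with all of this is the stated p.

x*y + 3*y^2 + 3*x - 2*y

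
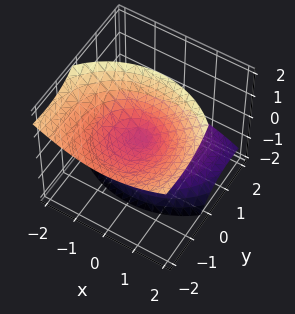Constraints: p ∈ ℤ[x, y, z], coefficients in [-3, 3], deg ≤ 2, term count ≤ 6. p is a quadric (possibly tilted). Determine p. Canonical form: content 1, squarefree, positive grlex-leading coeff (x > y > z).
x^2 + y^2 + 2*y*z - z^2

The picture has 2 separate pieces. They look like related sheets of one shape, so recover p as a whole.
Degree: a generic line meets the surface in up to 2 points, so deg p = 2.
From the axis intercepts and sections: it meets the y-axis at y = 0 (among the integer gridlines); it crosses the x-axis at the gridline x = 0; one z-axis crossing is at z = 0.
Solving for integer coefficients yields p as stated.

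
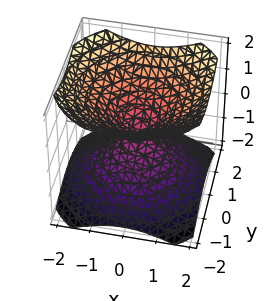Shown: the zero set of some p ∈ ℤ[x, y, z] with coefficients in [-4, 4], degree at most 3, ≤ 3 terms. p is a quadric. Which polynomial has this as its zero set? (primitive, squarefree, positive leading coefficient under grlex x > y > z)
2*x^2 + 2*y^2 - 3*z^2

There are 2 components. Treating them together as one polynomial.
deg p = 2. Two nappes meeting at a single point; a quadric.
Symmetries: rotational symmetry about the z-axis ⇒ p depends on x, y only through x² + y²; mirror symmetry z ↦ −z ⇒ only even powers of z.
From the visible intercepts: one y-axis crossing is at y = 0; a circular section at z = -1 has radius between 1 and 2; it meets the z-axis at z = 0 (among the integer gridlines).
Matching integer coefficients to the picture gives p.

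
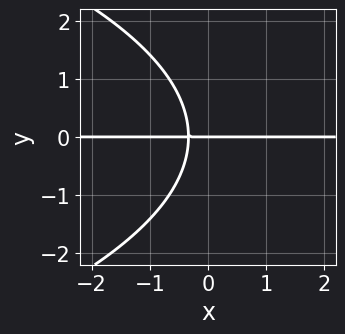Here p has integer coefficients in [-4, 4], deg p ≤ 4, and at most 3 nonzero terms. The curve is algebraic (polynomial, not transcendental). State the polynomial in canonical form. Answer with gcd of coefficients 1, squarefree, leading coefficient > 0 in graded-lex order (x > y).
First, deg p = 3. The shape is more complex than any degree-2 curve.
Then, reading off the gridlines: it crosses the y-axis at the gridline y = 0; the visible x-axis segment lies entirely on the curve.
Finally, solving for integer coefficients yields p as stated.

y^3 + 3*x*y + y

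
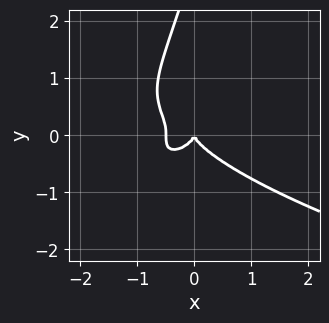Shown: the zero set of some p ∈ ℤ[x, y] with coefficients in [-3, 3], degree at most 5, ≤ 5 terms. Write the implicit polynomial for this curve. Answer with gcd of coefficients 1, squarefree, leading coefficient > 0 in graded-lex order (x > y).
3*x*y^3 - y^4 + 2*x^3 + 3*y^3 + x^2

First, deg p = 4. No degree-3 curve has this shape.
Next, from the visible intercepts: it crosses the y-axis at the gridline y = 0; it meets the x-axis at x = 0 (among the integer gridlines).
Finally, the integer polynomial consistent with all of this is the stated p.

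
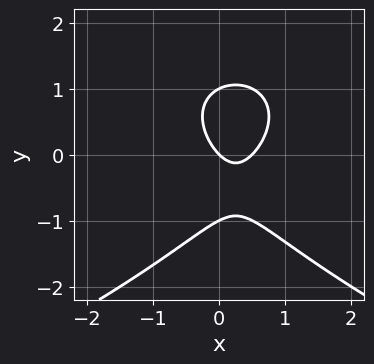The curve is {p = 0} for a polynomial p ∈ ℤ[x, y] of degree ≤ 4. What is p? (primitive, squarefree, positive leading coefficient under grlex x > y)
y^3 + 2*x^2 - x - y

1. Degree: the shape is more complex than any degree-2 curve, so deg p = 3.
2. Against the integer gridlines: one x-axis crossing is at x = 0; among the integer gridlines, it crosses the y-axis at y ∈ {-1, 0, 1}.
3. These observations pin down the coefficients.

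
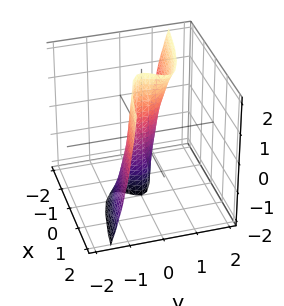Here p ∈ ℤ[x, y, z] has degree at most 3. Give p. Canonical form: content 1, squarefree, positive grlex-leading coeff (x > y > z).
2*y^3 - y^2*z + x

First, degree: a generic line meets the surface in up to 3 points, so deg p = 3.
Then, checking where it meets the axes: the visible z-axis segment lies entirely on the surface; one y-axis crossing is at y = 0.
Finally, fitting integer coefficients to these (and the overall shape) gives p.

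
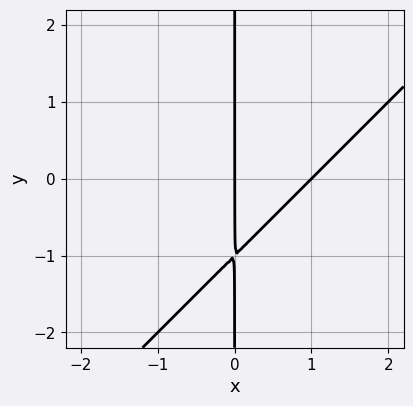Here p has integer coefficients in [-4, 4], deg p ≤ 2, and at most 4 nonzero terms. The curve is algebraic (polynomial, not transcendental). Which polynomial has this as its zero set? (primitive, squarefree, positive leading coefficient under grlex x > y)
x^2 - x*y - x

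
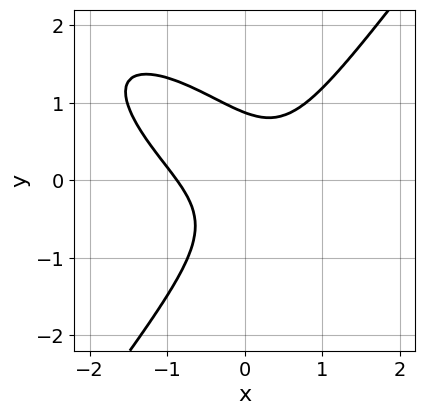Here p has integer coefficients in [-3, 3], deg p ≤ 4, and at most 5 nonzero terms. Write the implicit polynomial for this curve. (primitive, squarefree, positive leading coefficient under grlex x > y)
First, deg p = 3.
Finally, solving for integer coefficients yields p as stated.

3*x^3 + 3*x^2*y - 3*y^3 - 3*x*y + 2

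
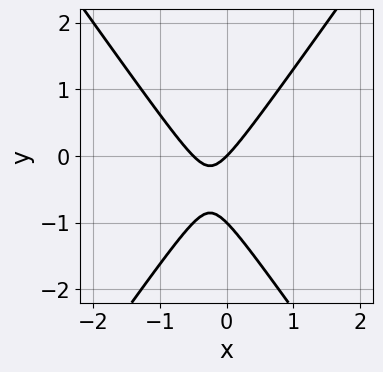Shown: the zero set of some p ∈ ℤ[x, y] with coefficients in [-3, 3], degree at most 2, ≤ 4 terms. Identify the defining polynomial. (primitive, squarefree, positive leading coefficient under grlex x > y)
1. The degree is 2 — a generic line meets the curve in up to 2 points.
2. From the axis intercepts and sections: the y-axis gridline crossings are at y ∈ {-1, 0}; it meets the x-axis at x = 0 (among the integer gridlines).
3. Fitting integer coefficients to these (and the overall shape) gives p.

2*x^2 - y^2 + x - y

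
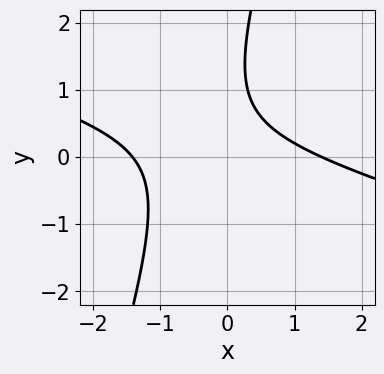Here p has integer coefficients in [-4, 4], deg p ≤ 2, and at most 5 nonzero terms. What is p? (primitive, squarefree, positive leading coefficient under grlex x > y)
deg p = 2.
Checking where it meets the axes: it misses every integer gridline on the y-axis.
Assembling these constraints gives the stated polynomial.

x^2 + 3*x*y - y^2 + 2*y - 2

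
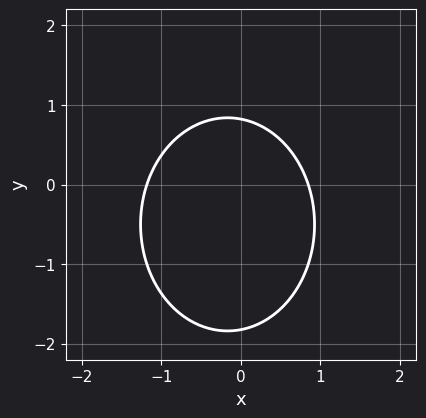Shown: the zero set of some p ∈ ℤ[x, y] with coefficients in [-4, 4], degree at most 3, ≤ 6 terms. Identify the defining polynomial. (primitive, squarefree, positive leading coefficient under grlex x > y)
3*x^2 + 2*y^2 + x + 2*y - 3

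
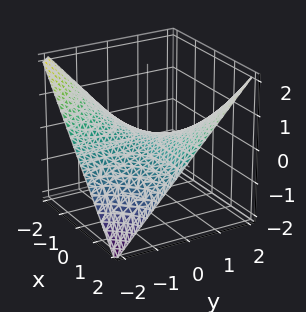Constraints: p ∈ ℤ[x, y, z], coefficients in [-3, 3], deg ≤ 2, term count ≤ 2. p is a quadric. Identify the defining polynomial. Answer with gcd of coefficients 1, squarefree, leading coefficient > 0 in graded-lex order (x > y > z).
x*y - 2*z

(a) Degree: a saddle surface; a quadric, so deg p = 2.
(b) From the visible intercepts: the visible y-axis segment lies entirely on the surface; it crosses the z-axis at the gridline z = 0.
(c) Together with the visible shape, these determine p as stated.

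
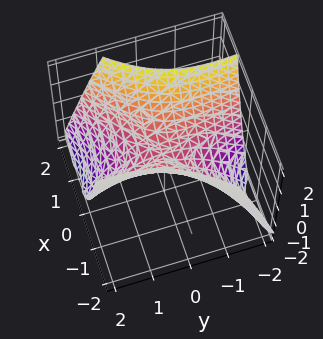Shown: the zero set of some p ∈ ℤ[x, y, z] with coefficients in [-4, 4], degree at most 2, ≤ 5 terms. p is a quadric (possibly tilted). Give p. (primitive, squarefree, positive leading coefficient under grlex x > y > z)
3*x^2 - 3*x*y - y^2 - 3*z

1. deg p = 2.
2. Reading off the gridlines: it crosses the z-axis at the gridline z = 0; one y-axis crossing is at y = 0; it crosses the x-axis at the gridline x = 0.
3. The integer polynomial consistent with all of this is the stated p.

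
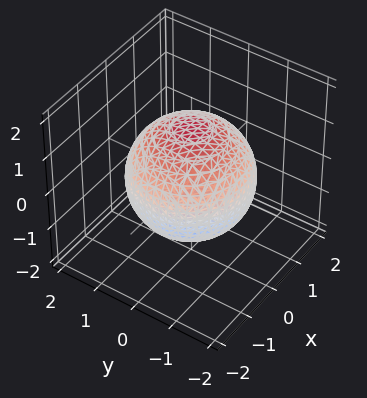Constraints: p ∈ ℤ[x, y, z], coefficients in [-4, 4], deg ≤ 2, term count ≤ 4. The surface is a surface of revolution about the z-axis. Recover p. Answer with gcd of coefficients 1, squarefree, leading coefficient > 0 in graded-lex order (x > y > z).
x^2 + y^2 + z^2 - 2

1. The degree is 2 — a generic line meets the surface in up to 2 points.
2. By symmetry, the surface is invariant under rotation about z: p = q(x² + y², z).
3. Reading off the gridlines: a circular section at z = 1 has radius exactly 1.
4. Putting this together gives p.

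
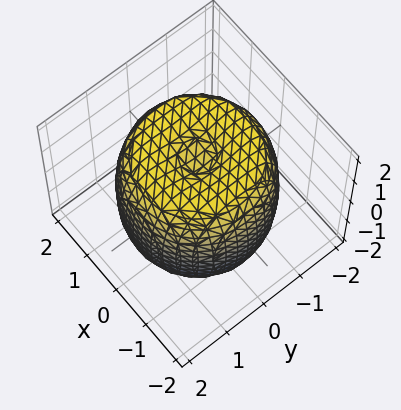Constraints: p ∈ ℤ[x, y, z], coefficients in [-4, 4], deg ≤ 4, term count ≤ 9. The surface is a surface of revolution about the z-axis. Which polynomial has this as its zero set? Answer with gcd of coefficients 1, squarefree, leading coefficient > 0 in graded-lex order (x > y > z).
x^4 + 2*x^2*y^2 + y^4 - 2*x^2 - 2*y^2 + z^2 - 2

First, deg p = 4. A generic line meets the surface in up to 4 points.
Next, symmetry: the z-axis is an axis of rotation, so x and y enter only as x² + y².
Then, from the visible intercepts: a circular section at z = 0 has radius between 1 and 2.
Finally, fitting integer coefficients to these (and the overall shape) gives p.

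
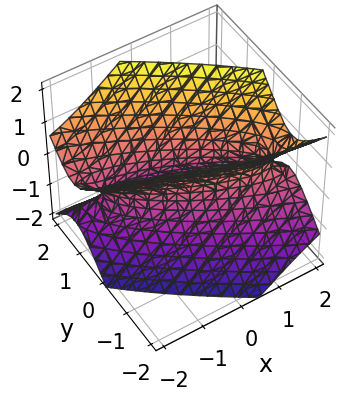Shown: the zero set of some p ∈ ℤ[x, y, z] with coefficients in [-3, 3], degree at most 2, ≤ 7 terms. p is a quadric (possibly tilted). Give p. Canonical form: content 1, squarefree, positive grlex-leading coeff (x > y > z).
x^2 + 3*x*y + x*z + 3*y^2 - 2*z^2 - 1

(a) Degree: the shape is more complex than any degree-1 surface, so deg p = 2.
(b) Observable constraints: among the integer gridlines, it crosses the x-axis at x ∈ {-1, 1}; it misses every integer gridline on the z-axis.
(c) Assembling these constraints gives the stated polynomial.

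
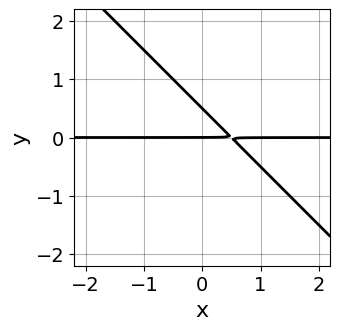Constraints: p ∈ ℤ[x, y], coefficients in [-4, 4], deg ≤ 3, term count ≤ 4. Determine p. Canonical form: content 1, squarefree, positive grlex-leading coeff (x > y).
2*x*y + 2*y^2 - y

1. deg p = 2. A generic line meets the curve in up to 2 points.
2. Checking where it meets the axes: the visible x-axis segment lies entirely on the curve; it crosses the y-axis at the gridline y = 0.
3. Fitting integer coefficients to these (and the overall shape) gives p.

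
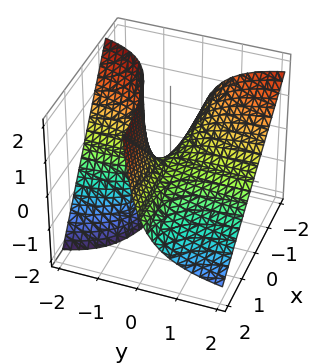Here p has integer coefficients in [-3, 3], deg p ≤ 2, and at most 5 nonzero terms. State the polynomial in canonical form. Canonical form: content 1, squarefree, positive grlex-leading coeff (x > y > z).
(a) Degree: the shape is more complex than any degree-1 surface, so deg p = 2.
(b) From the visible intercepts: one z-axis crossing is at z = 0; every point of the y-axis in the box is on the surface; every point of the x-axis in the box is on the surface.
(c) Matching integer coefficients to the picture gives p.

3*x*y + 3*y*z + 2*z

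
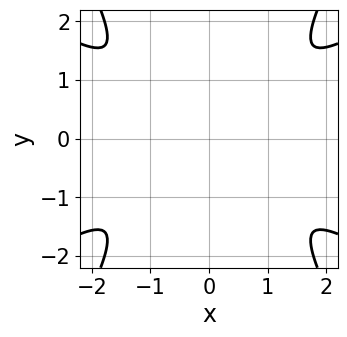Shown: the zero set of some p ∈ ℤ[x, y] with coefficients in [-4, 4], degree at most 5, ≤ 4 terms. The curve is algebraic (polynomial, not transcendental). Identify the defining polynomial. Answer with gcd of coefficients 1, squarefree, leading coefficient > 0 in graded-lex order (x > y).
x^4 - 3*x^2*y^2 + y^4 + 3*y^2

The degree is 4 — the shape is more complex than any degree-3 curve.
Symmetries: the x ↦ −x reflection is a symmetry, so x appears only in even powers; the y ↦ −y reflection is a symmetry, so y appears only in even powers.
Solving for integer coefficients yields p as stated.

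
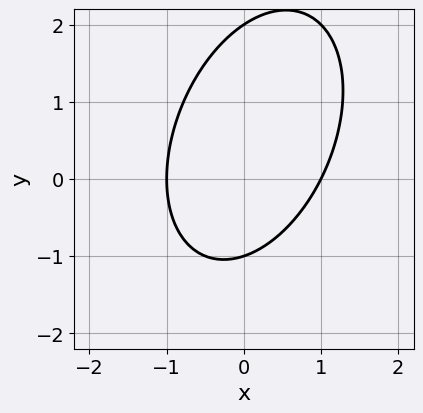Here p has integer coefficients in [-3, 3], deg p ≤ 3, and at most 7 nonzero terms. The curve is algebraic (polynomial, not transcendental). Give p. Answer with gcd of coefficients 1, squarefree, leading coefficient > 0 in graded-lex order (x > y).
The degree is 2 — the shape is more complex than any degree-1 curve.
Checking where it meets the axes: among the integer gridlines, it crosses the x-axis at x ∈ {-1, 1}; among the integer gridlines, it crosses the y-axis at y ∈ {-1, 2}.
These observations pin down the coefficients.

2*x^2 - x*y + y^2 - y - 2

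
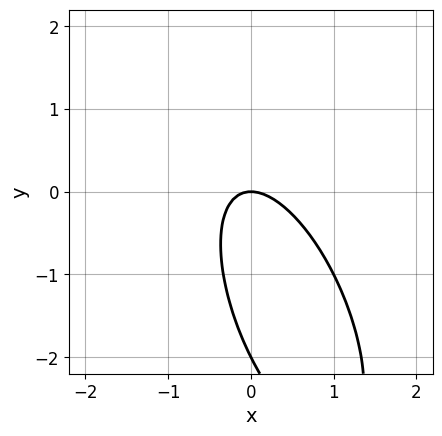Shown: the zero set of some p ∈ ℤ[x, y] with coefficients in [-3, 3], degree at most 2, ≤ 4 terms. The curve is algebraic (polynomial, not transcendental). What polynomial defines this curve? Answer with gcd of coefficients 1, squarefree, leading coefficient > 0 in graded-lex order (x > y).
(a) Degree: a generic line meets the curve in up to 2 points, so deg p = 2.
(b) From the axis intercepts and sections: one x-axis crossing is at x = 0; among the integer gridlines, it crosses the y-axis at y ∈ {-2, 0}.
(c) Fitting integer coefficients to these (and the overall shape) gives p.

3*x^2 + 2*x*y + y^2 + 2*y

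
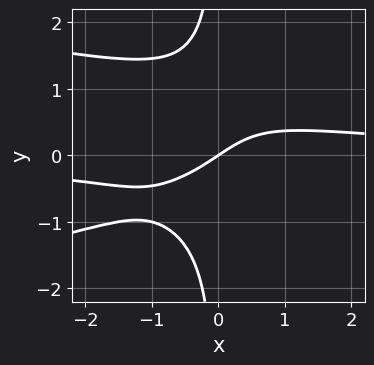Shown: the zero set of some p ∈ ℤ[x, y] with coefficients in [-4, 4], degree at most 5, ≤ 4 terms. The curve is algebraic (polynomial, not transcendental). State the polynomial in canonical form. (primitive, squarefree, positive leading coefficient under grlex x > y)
1. The degree is 4 — no degree-3 curve has this shape.
2. From the visible intercepts: it crosses the x-axis at the gridline x = 0; it meets the y-axis at y = 0 (among the integer gridlines).
3. Matching integer coefficients to the picture gives p.

3*x*y^3 + 2*x^2*y - 2*x + 3*y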